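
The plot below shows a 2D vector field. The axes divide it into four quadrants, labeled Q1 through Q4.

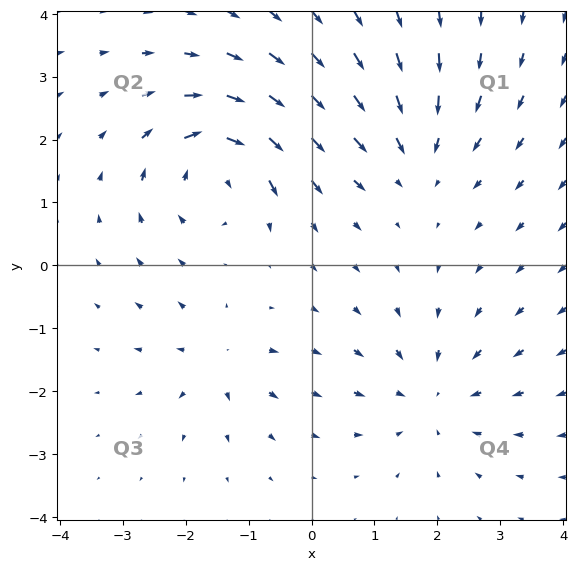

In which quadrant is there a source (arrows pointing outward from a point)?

The source sits at approximately (-1.5, -1.5), which lies in quadrant Q3. The divergence there is about +4, positive as expected for a source.

Q3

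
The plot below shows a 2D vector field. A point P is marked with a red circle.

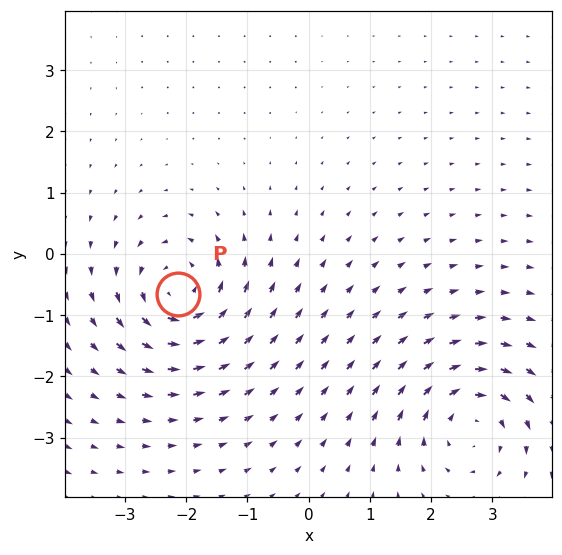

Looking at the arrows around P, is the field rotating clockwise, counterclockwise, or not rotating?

Near P at (-2.1, -0.7) the arrows circulate counterclockwise. The curl (z-component) there is about +6; positive curl means counterclockwise rotation.

counterclockwise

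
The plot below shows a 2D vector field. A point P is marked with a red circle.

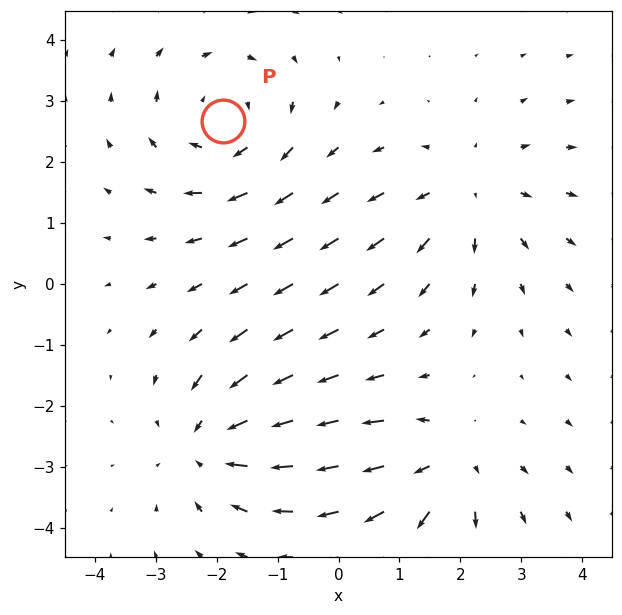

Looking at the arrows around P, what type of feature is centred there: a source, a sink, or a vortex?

At P (-1.9, 2.7) the arrows circulate clockwise. Divergence ≈0, curl about -4 — near-zero divergence with nonzero curl is a vortex.

vortex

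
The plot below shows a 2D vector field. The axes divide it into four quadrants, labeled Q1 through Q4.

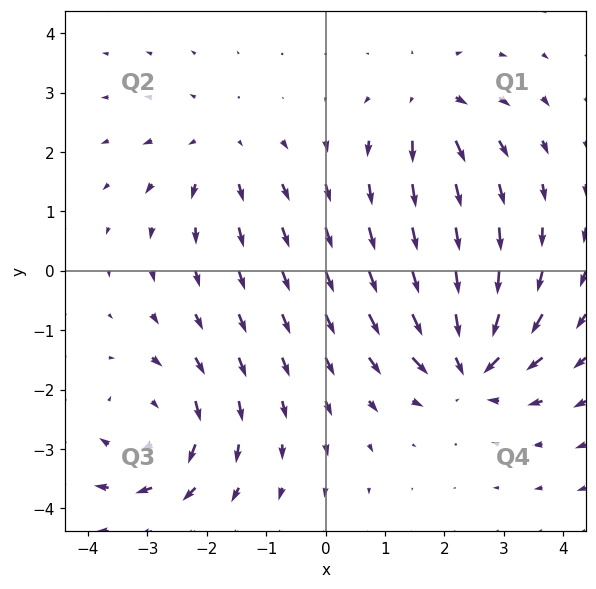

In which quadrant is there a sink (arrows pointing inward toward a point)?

The sink sits at approximately (2.4, -1.6), which lies in quadrant Q4. The divergence there is about -6, negative as expected for a sink.

Q4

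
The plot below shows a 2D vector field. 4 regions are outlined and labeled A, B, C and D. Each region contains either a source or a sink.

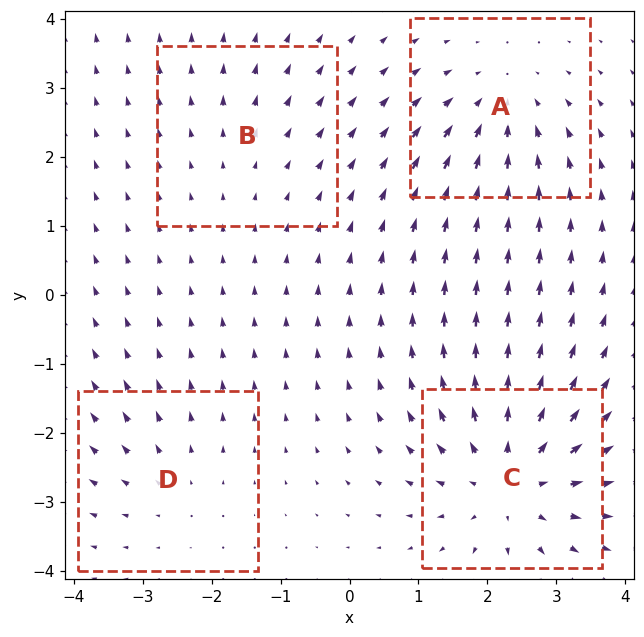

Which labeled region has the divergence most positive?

Divergence at each region's feature centre — A: about -4, B: about +2, C: about +6, D: about +3. Region C is most positive.

C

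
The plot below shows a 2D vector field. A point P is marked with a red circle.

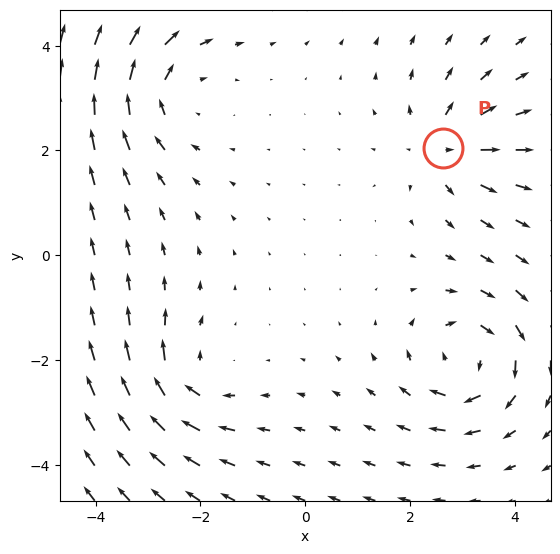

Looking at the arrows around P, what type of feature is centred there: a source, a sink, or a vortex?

source

At P (2.6, 2.0) the arrows spread outward. Divergence about +5, curl ≈0 — positive divergence with near-zero curl is a source.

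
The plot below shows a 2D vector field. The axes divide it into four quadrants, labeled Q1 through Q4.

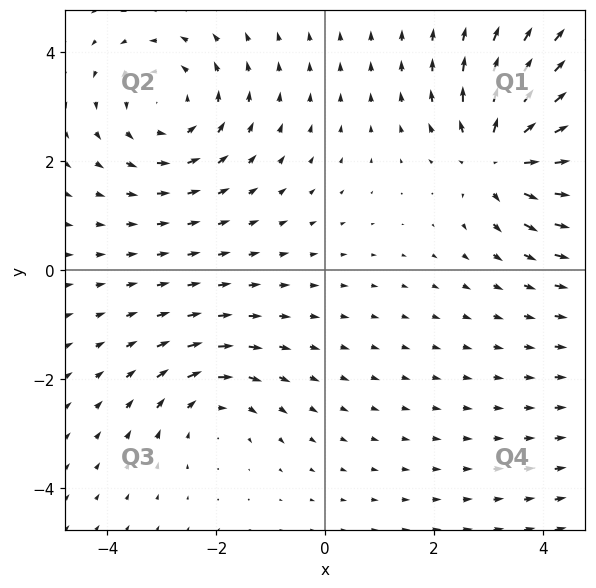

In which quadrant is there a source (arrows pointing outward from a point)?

Q1

The source sits at approximately (3.2, 2.1), which lies in quadrant Q1. The divergence there is about +5, positive as expected for a source.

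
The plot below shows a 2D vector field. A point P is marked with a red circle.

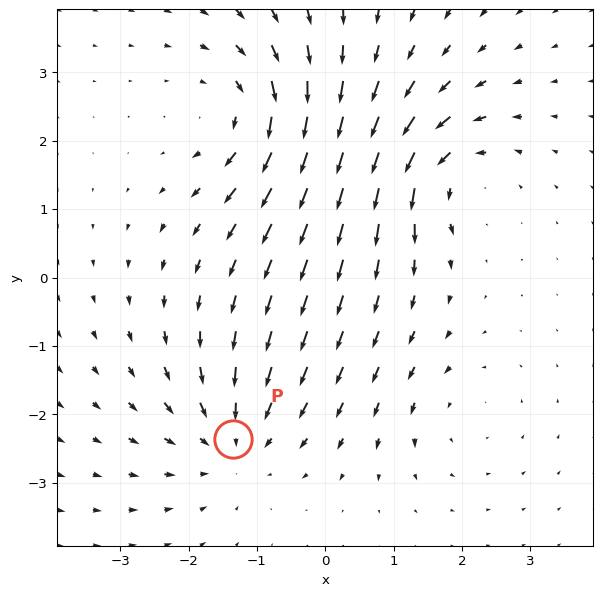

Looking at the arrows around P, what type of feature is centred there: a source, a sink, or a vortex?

sink

At P (-1.3, -2.4) the arrows converge inward. Divergence about -4, curl ≈0 — negative divergence with near-zero curl is a sink.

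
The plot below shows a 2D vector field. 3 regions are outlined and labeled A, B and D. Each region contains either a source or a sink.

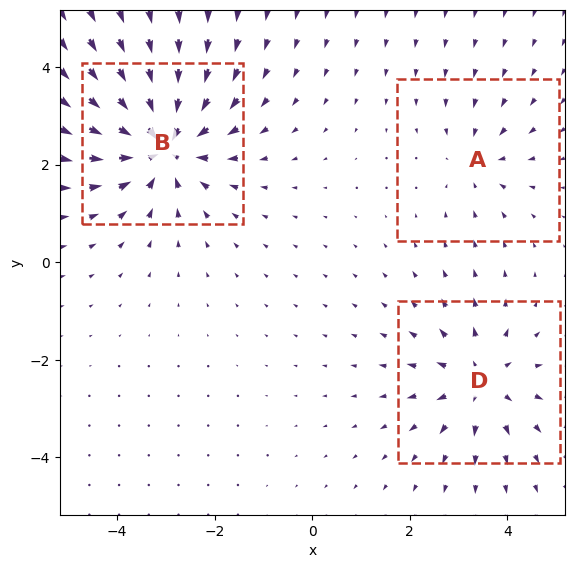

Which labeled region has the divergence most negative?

B

Divergence at each region's feature centre — A: about -2, B: about -5, D: about +3. Region B is most negative.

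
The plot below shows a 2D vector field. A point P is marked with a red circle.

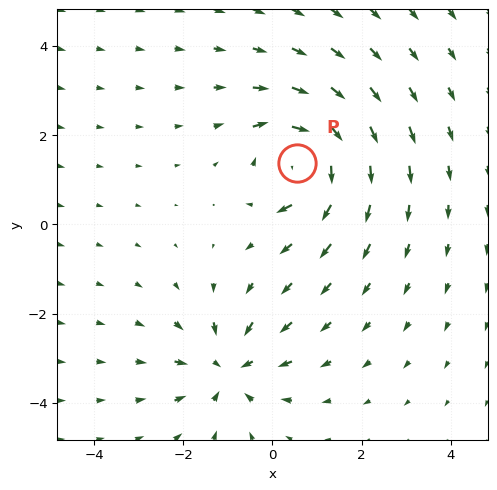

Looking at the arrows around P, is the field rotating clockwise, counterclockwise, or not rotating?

Near P at (0.5, 1.4) the arrows circulate clockwise. The curl (z-component) there is about -5; negative curl means clockwise rotation.

clockwise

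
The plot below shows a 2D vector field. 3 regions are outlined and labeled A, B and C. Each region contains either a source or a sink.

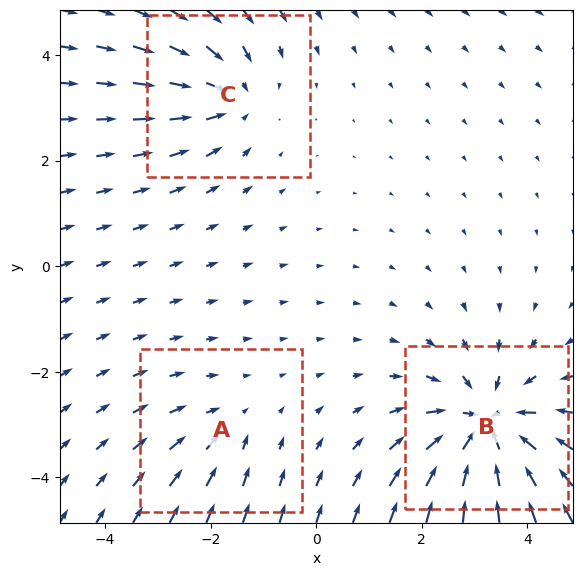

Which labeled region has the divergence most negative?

B

Divergence at each region's feature centre — A: about -2, B: about -5, C: about -3. Region B is most negative.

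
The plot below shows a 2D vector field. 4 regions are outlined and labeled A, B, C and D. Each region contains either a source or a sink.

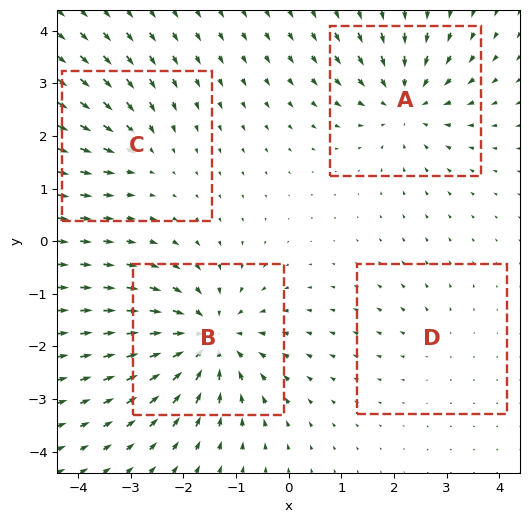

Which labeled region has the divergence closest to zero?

Divergence at each region's feature centre — A: about -5, B: about -7, C: about -3, D: about +2. Region D is closest to zero.

D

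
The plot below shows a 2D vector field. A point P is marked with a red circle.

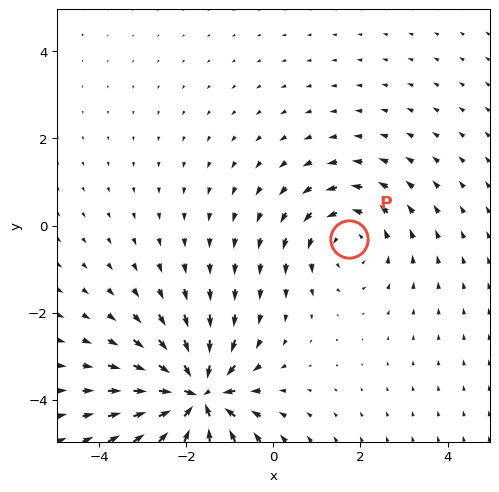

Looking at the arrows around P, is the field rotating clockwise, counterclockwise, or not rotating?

counterclockwise

Near P at (1.7, -0.3) the arrows circulate counterclockwise. The curl (z-component) there is about +3; positive curl means counterclockwise rotation.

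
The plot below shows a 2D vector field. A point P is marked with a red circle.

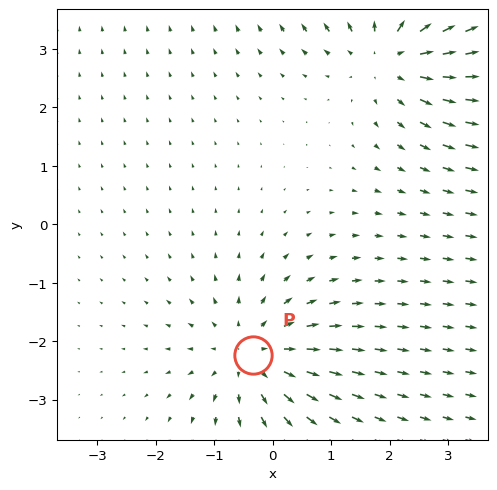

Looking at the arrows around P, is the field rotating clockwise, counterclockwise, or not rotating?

Near P at (-0.3, -2.2) the arrows show no circulation. The curl there is ≈0.

not rotating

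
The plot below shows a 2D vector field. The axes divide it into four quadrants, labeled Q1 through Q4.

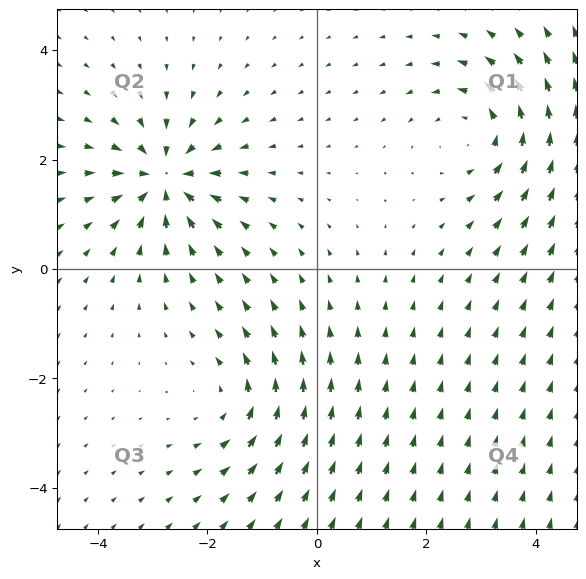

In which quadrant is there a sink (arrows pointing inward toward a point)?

Q2

The sink sits at approximately (-2.8, 1.6), which lies in quadrant Q2. The divergence there is about -5, negative as expected for a sink.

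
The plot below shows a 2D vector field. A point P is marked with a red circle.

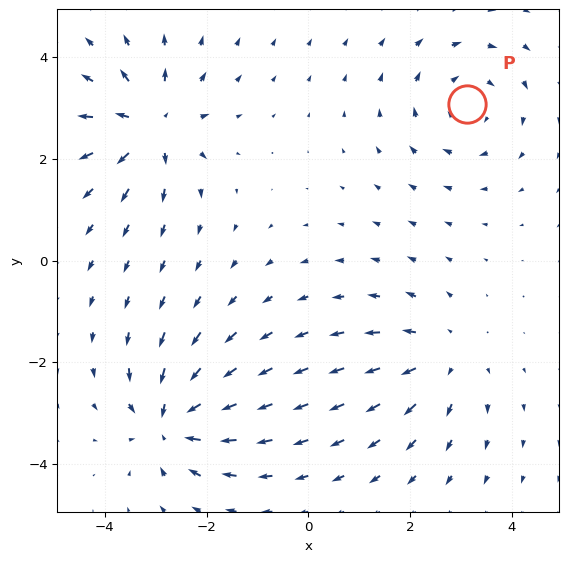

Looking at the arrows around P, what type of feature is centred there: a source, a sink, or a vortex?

At P (3.1, 3.1) the arrows circulate clockwise. Divergence ≈0, curl about -4 — near-zero divergence with nonzero curl is a vortex.

vortex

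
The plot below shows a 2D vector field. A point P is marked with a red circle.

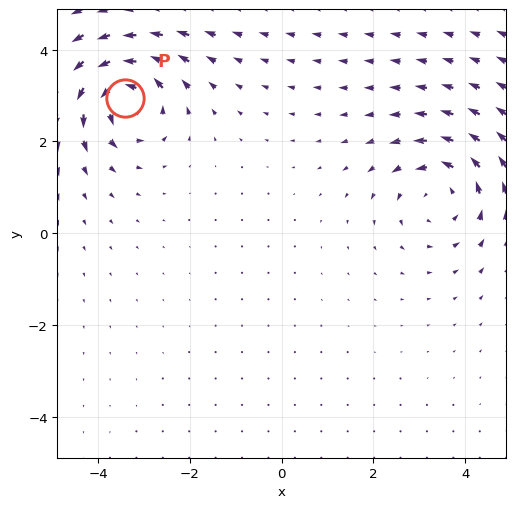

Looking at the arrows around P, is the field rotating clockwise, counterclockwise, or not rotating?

Near P at (-3.4, 3.0) the arrows circulate counterclockwise. The curl (z-component) there is about +7; positive curl means counterclockwise rotation.

counterclockwise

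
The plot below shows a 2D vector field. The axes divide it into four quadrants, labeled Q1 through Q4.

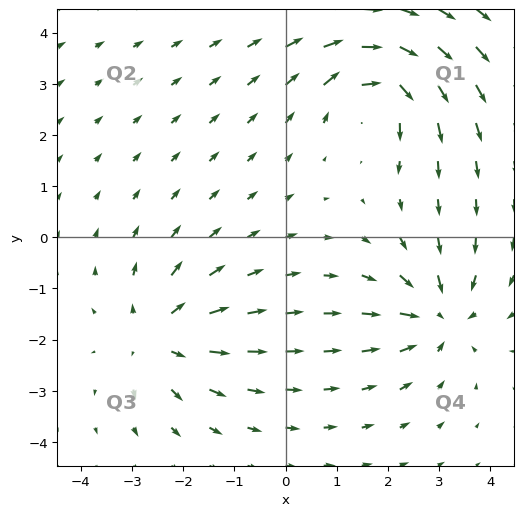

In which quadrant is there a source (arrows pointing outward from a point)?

Q3

The source sits at approximately (-2.5, -1.9), which lies in quadrant Q3. The divergence there is about +3, positive as expected for a source.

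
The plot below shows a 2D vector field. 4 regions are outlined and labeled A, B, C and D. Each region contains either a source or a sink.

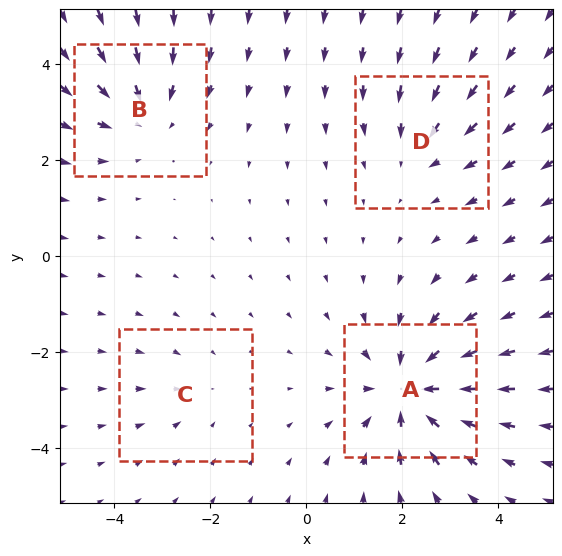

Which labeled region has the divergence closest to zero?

C

Divergence at each region's feature centre — A: about -7, B: about -4, C: about -2, D: about -3. Region C is closest to zero.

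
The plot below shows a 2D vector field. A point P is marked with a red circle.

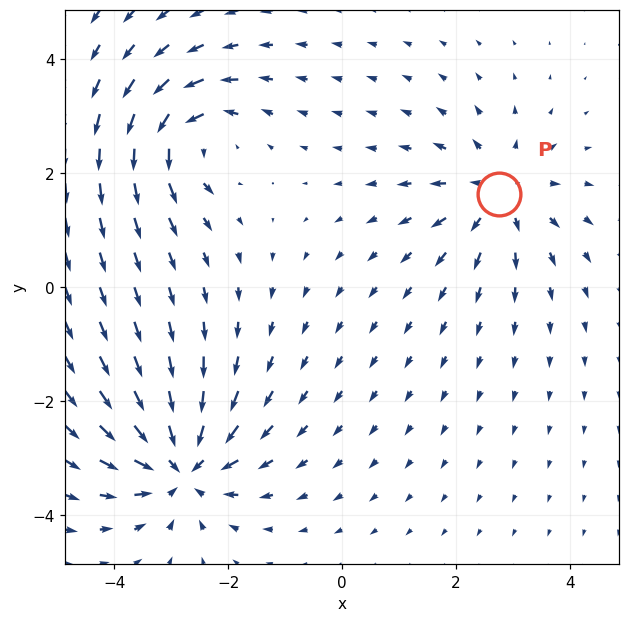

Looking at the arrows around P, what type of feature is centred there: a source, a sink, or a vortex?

source

At P (2.7, 1.6) the arrows spread outward. Divergence about +3, curl ≈0 — positive divergence with near-zero curl is a source.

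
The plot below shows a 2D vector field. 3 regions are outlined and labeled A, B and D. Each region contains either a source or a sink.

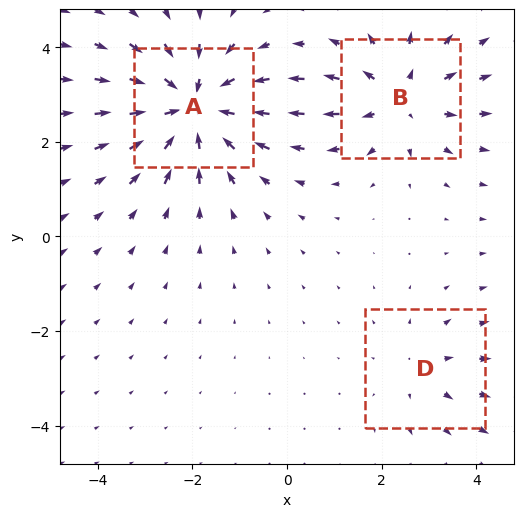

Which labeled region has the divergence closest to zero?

D

Divergence at each region's feature centre — A: about -5, B: about +3, D: about +2. Region D is closest to zero.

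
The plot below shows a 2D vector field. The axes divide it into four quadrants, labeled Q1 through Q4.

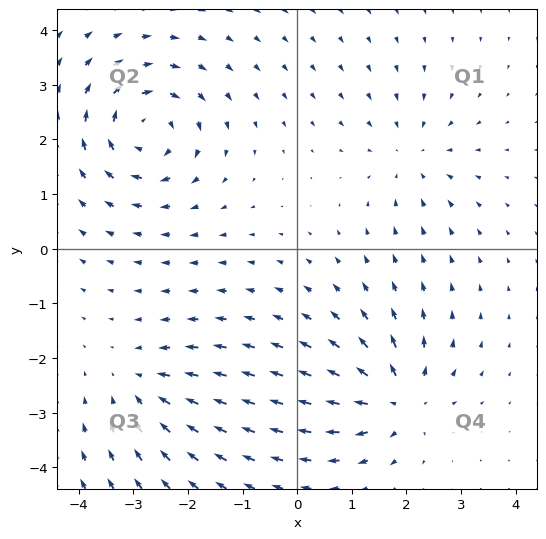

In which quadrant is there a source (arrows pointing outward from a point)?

Q4

The source sits at approximately (1.8, -2.8), which lies in quadrant Q4. The divergence there is about +6, positive as expected for a source.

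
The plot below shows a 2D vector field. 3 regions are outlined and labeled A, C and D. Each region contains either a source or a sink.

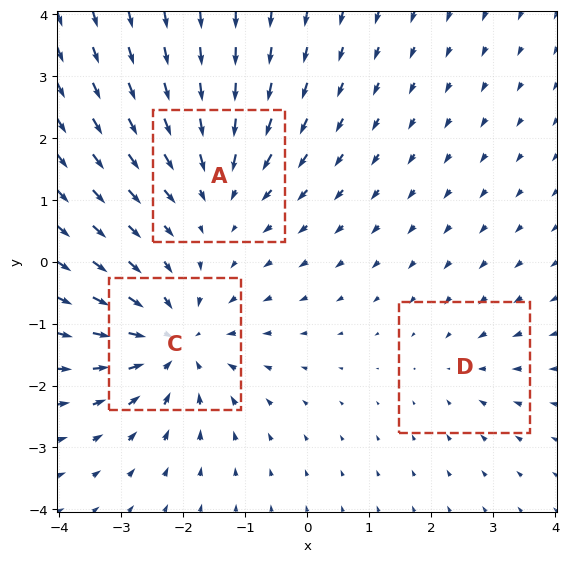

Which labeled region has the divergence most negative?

Divergence at each region's feature centre — A: about -3, C: about -4, D: about -2. Region C is most negative.

C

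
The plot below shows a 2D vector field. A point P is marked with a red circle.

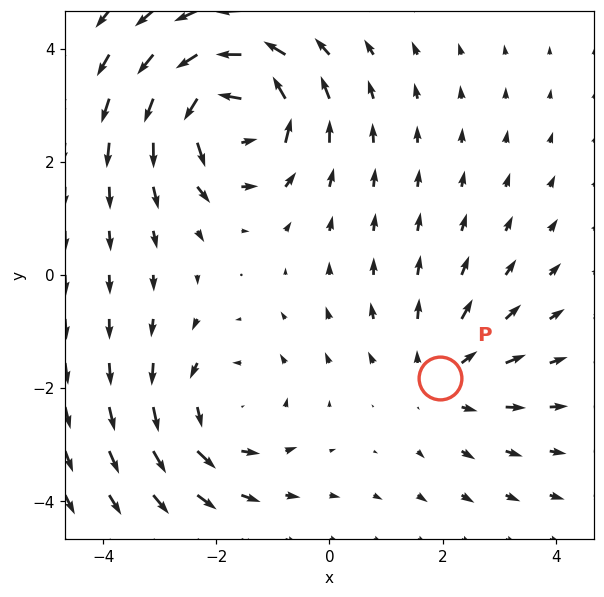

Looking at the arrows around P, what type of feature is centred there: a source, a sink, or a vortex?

At P (1.9, -1.8) the arrows spread outward. Divergence about +2, curl ≈0 — positive divergence with near-zero curl is a source.

source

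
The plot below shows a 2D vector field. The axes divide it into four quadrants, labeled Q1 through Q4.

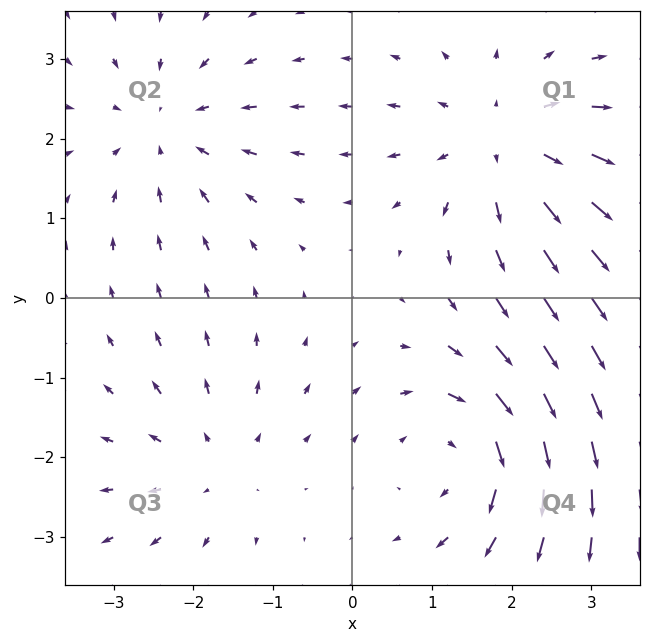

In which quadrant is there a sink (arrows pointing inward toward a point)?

Q2

The sink sits at approximately (-2.3, 2.1), which lies in quadrant Q2. The divergence there is about -3, negative as expected for a sink.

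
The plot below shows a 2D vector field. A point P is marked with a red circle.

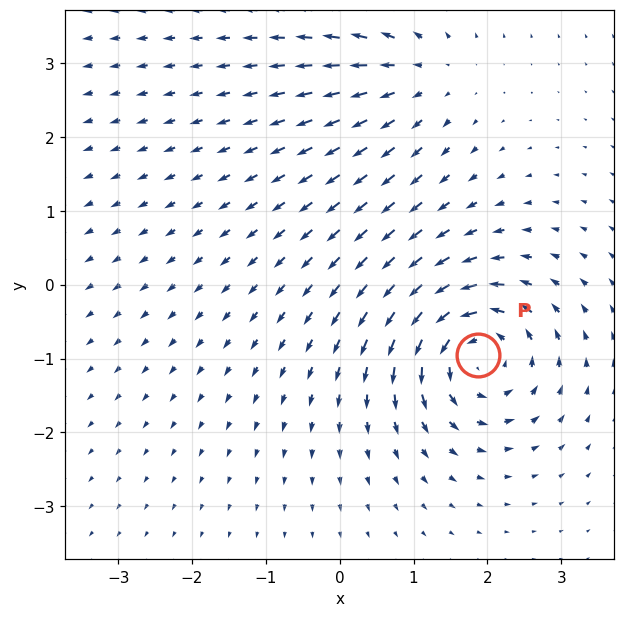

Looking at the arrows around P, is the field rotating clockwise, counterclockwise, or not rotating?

counterclockwise

Near P at (1.9, -1.0) the arrows circulate counterclockwise. The curl (z-component) there is about +6; positive curl means counterclockwise rotation.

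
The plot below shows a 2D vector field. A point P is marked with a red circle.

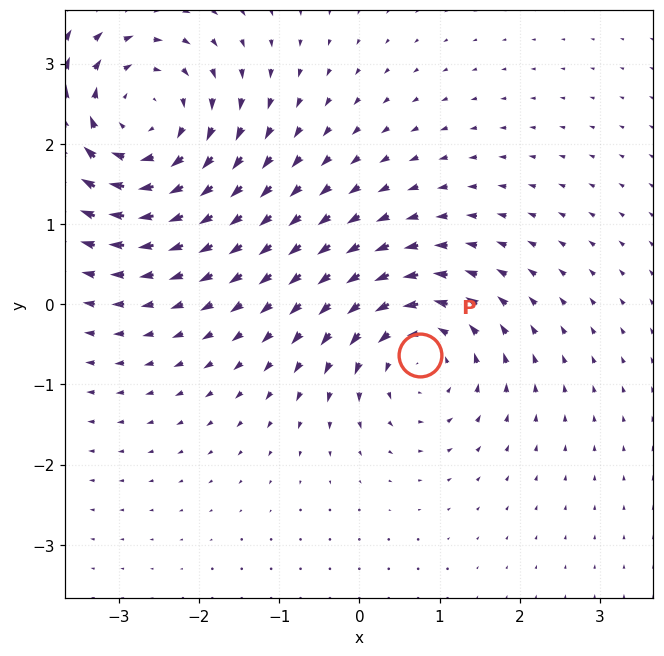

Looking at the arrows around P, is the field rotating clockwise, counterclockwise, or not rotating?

Near P at (0.8, -0.6) the arrows circulate counterclockwise. The curl (z-component) there is about +4; positive curl means counterclockwise rotation.

counterclockwise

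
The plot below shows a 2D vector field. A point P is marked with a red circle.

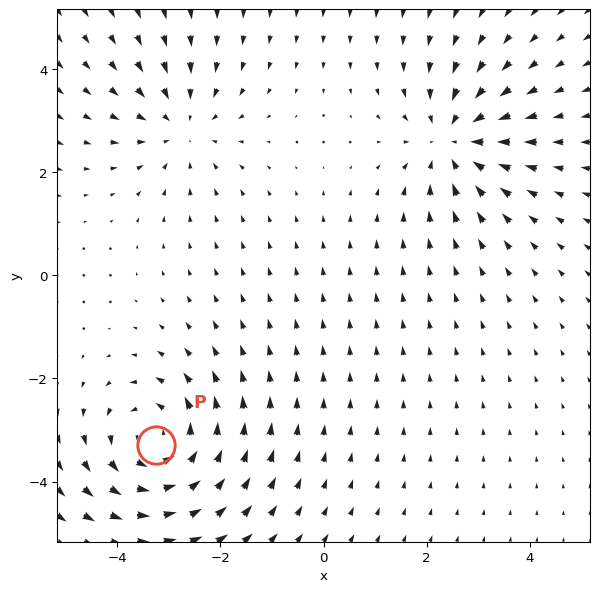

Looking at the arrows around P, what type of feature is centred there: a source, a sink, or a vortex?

At P (-3.3, -3.3) the arrows circulate counterclockwise. Divergence ≈0, curl about +4 — near-zero divergence with nonzero curl is a vortex.

vortex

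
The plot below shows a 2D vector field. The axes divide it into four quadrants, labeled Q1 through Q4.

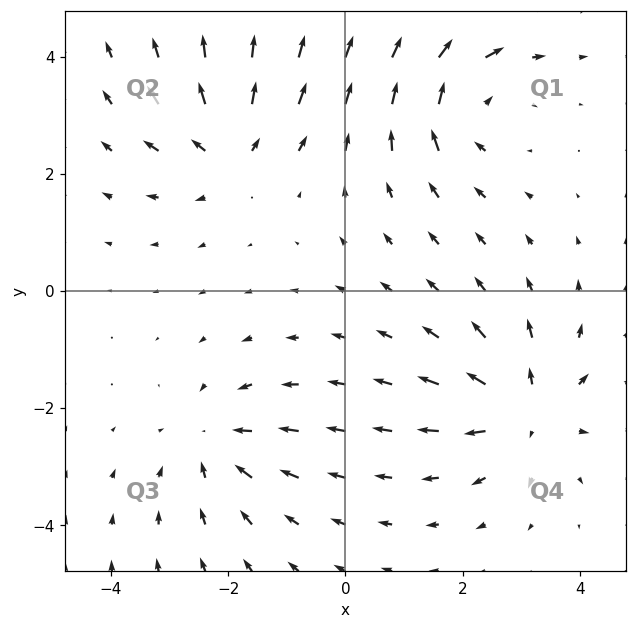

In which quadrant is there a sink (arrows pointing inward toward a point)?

Q3

The sink sits at approximately (-2.2, -2.6), which lies in quadrant Q3. The divergence there is about -4, negative as expected for a sink.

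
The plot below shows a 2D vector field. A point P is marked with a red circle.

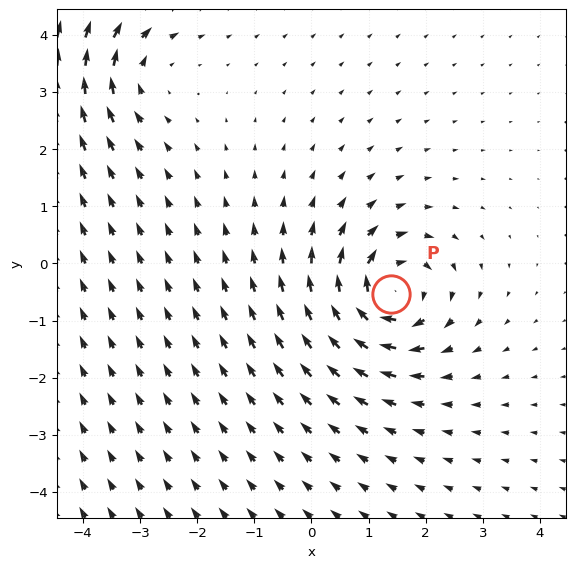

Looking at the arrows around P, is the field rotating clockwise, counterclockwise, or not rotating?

Near P at (1.4, -0.5) the arrows circulate clockwise. The curl (z-component) there is about -6; negative curl means clockwise rotation.

clockwise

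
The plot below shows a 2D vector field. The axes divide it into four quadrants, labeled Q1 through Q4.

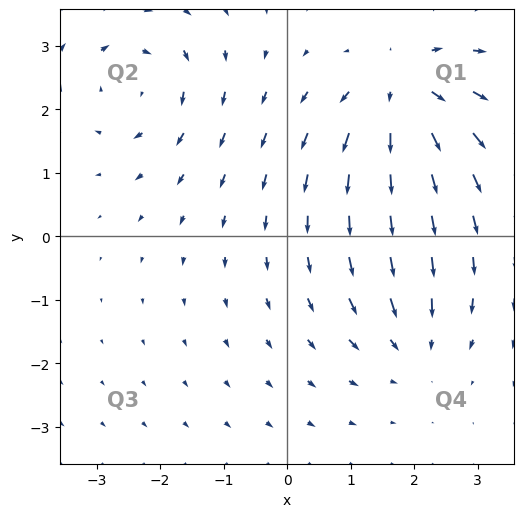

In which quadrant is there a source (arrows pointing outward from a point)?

The source sits at approximately (1.8, 2.3), which lies in quadrant Q1. The divergence there is about +6, positive as expected for a source.

Q1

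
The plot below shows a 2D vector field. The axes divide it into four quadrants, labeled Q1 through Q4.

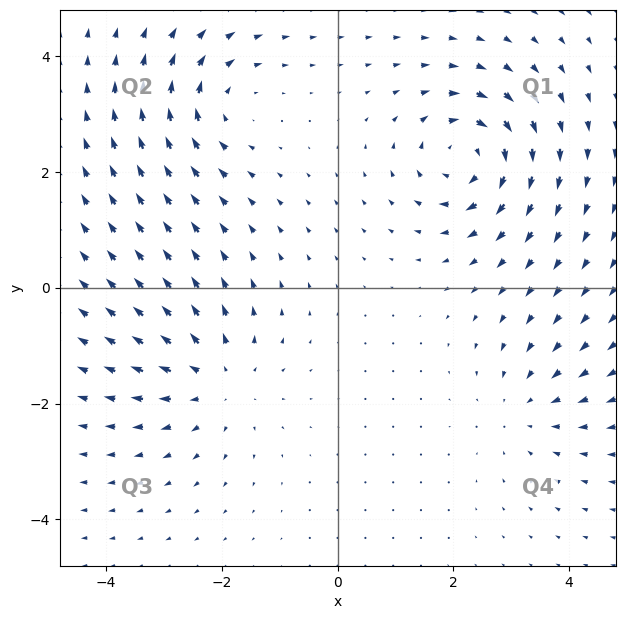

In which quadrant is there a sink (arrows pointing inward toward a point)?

Q4

The sink sits at approximately (3.2, -2.1), which lies in quadrant Q4. The divergence there is about -3, negative as expected for a sink.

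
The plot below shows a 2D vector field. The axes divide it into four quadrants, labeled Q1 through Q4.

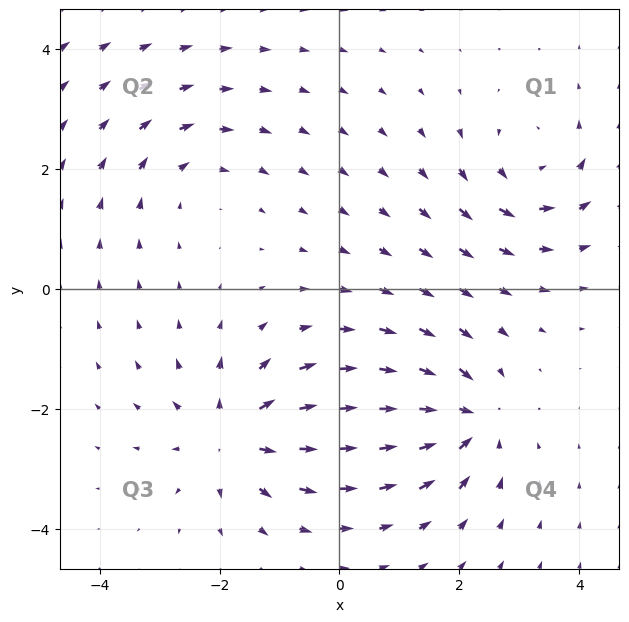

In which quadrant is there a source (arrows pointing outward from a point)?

The source sits at approximately (-1.7, -2.4), which lies in quadrant Q3. The divergence there is about +5, positive as expected for a source.

Q3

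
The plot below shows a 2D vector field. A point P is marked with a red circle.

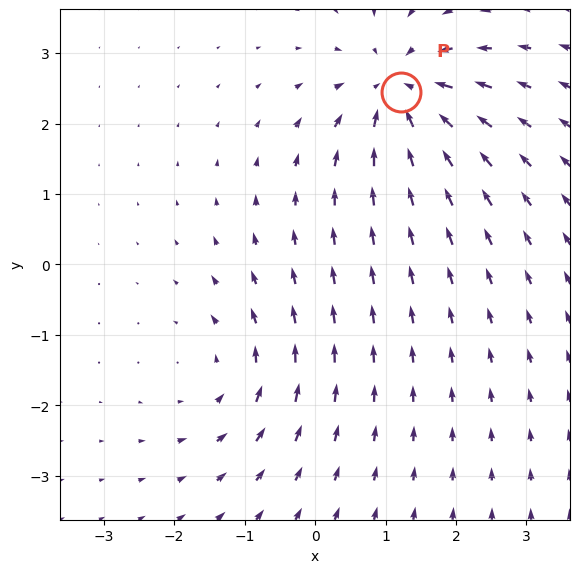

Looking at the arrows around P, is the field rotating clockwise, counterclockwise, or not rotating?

Near P at (1.2, 2.5) the arrows show no circulation. The curl there is ≈0.

not rotating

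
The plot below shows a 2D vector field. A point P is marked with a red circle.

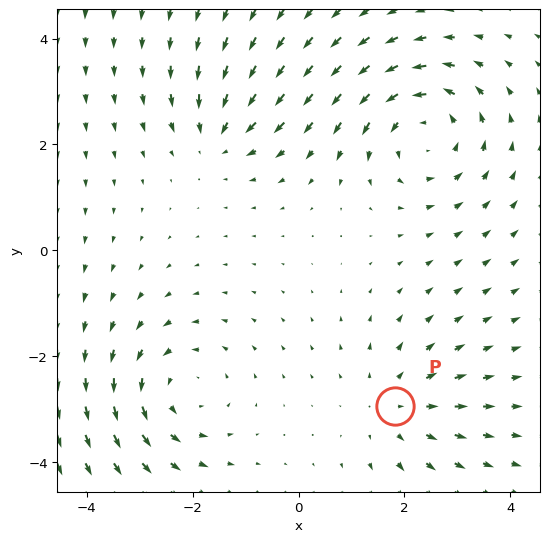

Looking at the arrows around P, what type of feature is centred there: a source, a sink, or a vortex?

At P (1.8, -2.9) the arrows spread outward. Divergence about +3, curl ≈0 — positive divergence with near-zero curl is a source.

source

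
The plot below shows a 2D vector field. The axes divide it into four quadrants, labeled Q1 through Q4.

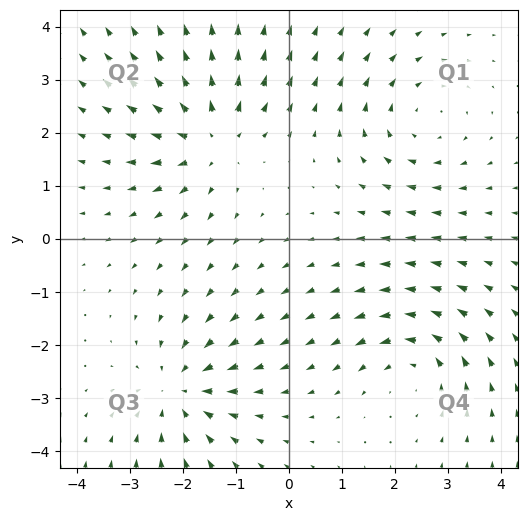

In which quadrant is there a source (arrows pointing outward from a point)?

Q2

The source sits at approximately (-1.5, 1.9), which lies in quadrant Q2. The divergence there is about +5, positive as expected for a source.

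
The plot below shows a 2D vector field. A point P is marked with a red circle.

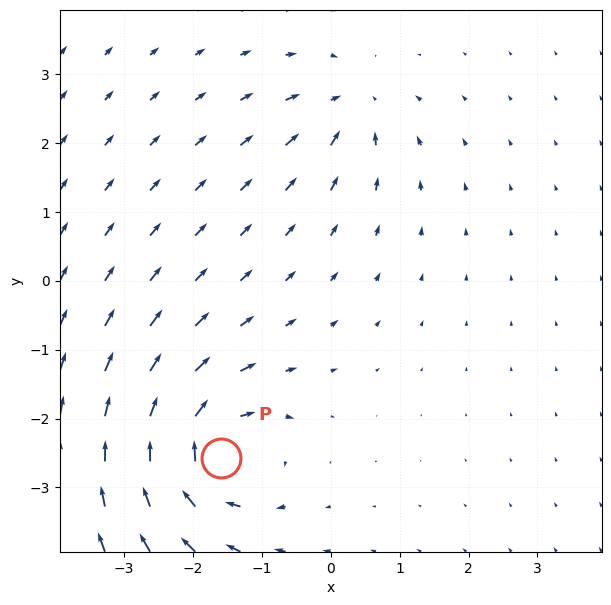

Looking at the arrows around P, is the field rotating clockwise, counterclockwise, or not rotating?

clockwise

Near P at (-1.6, -2.6) the arrows circulate clockwise. The curl (z-component) there is about -6; negative curl means clockwise rotation.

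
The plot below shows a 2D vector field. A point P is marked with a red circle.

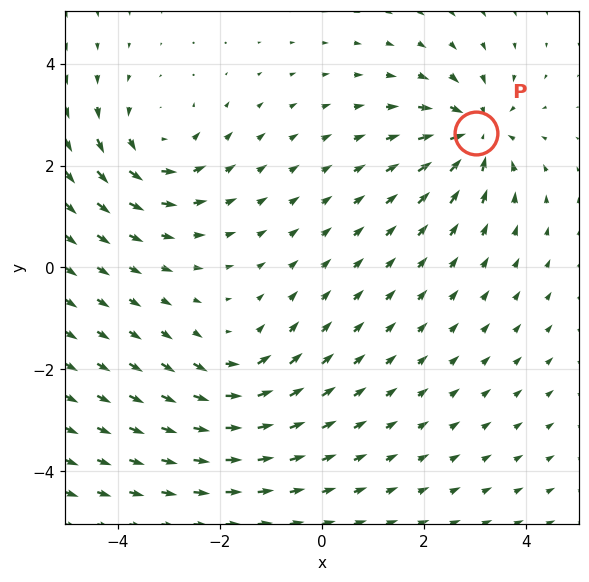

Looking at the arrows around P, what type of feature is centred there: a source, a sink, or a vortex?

sink

At P (3.0, 2.6) the arrows converge inward. Divergence about -4, curl ≈0 — negative divergence with near-zero curl is a sink.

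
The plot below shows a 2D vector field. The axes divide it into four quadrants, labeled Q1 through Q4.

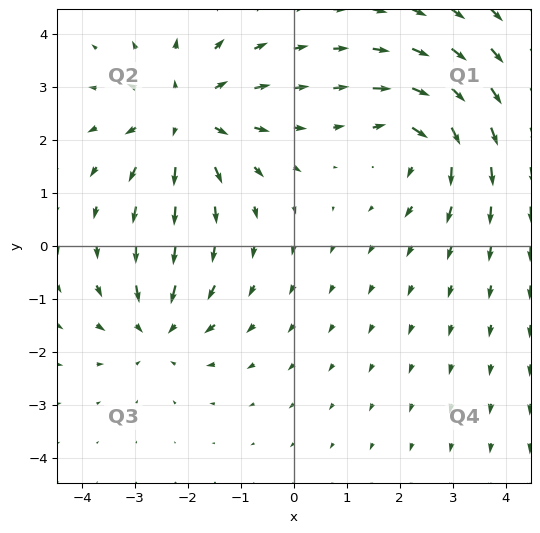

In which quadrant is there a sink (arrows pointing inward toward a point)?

Q3

The sink sits at approximately (-2.6, -1.6), which lies in quadrant Q3. The divergence there is about -4, negative as expected for a sink.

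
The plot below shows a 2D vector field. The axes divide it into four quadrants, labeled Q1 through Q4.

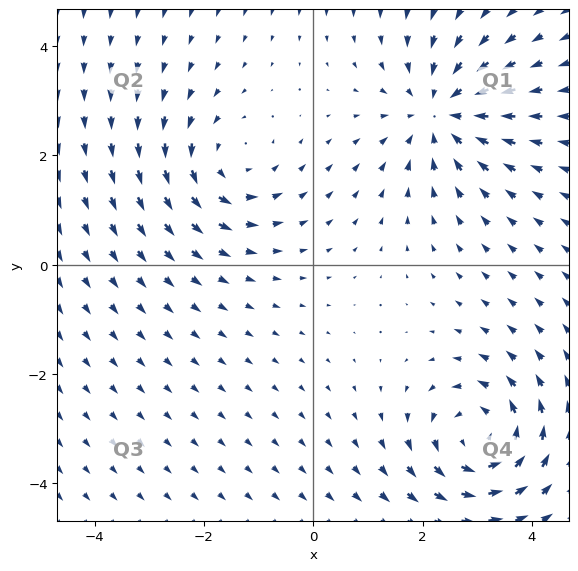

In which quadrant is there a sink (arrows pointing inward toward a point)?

Q1

The sink sits at approximately (2.3, 2.8), which lies in quadrant Q1. The divergence there is about -4, negative as expected for a sink.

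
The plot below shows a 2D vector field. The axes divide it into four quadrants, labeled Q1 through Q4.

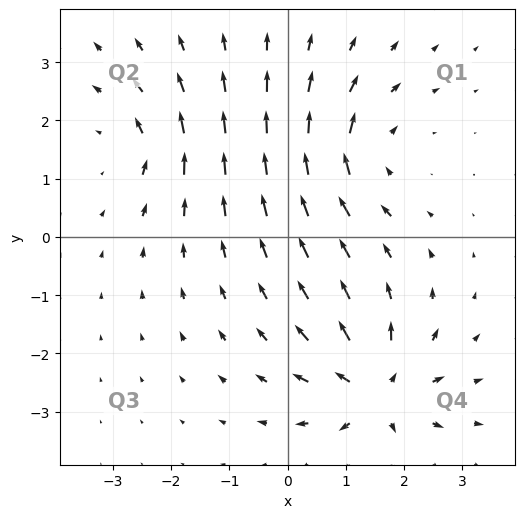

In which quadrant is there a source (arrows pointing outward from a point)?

The source sits at approximately (1.5, -2.7), which lies in quadrant Q4. The divergence there is about +6, positive as expected for a source.

Q4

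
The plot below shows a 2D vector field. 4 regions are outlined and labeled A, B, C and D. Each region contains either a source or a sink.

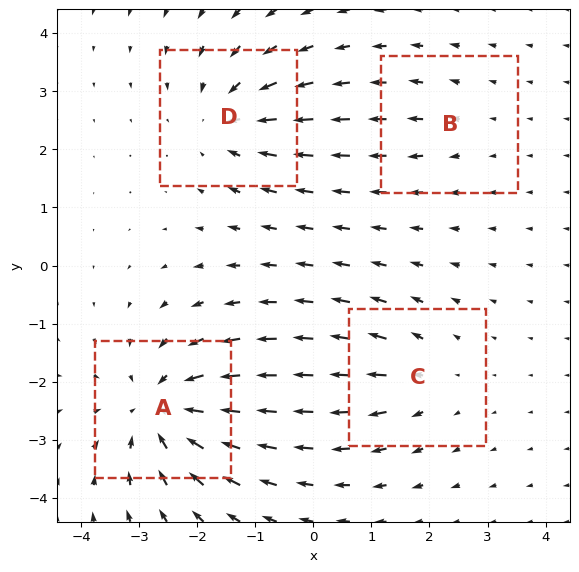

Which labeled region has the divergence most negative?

Divergence at each region's feature centre — A: about -7, B: about +2, C: about +3, D: about -5. Region A is most negative.

A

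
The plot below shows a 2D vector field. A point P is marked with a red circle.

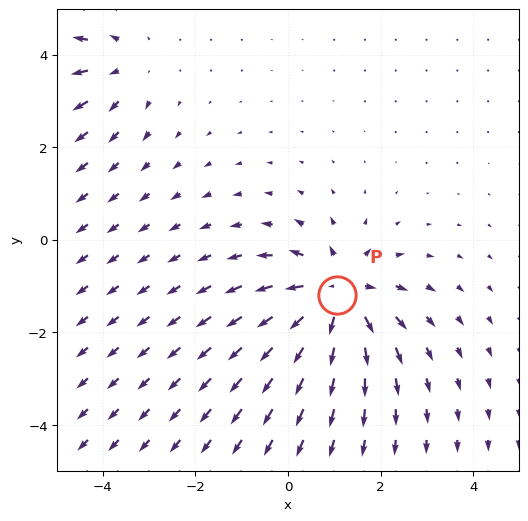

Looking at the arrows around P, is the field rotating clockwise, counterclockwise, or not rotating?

Near P at (1.1, -1.2) the arrows show no circulation. The curl there is ≈0.

not rotating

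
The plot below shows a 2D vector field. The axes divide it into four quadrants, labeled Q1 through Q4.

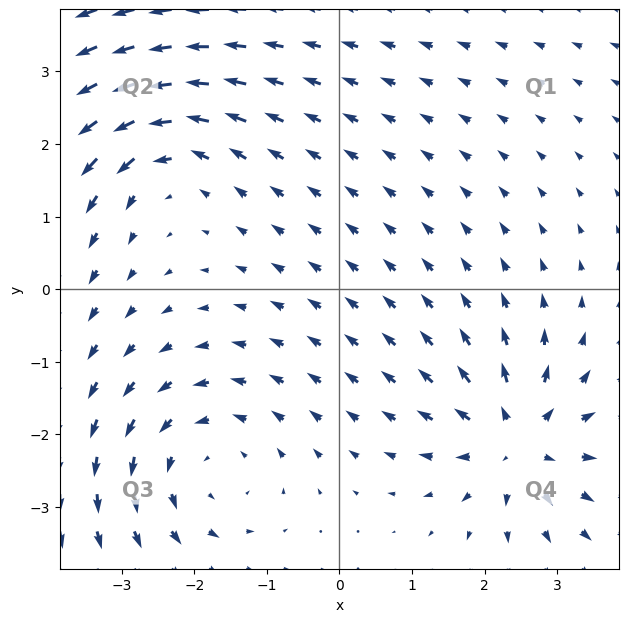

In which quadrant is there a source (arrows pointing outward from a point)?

The source sits at approximately (2.5, -2.1), which lies in quadrant Q4. The divergence there is about +5, positive as expected for a source.

Q4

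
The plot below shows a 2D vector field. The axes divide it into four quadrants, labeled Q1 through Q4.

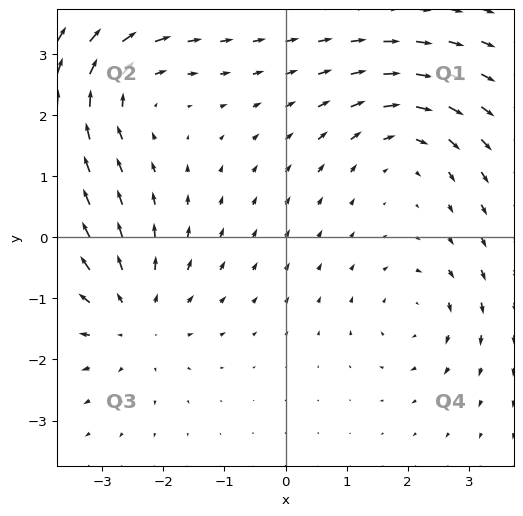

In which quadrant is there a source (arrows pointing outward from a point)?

Q3

The source sits at approximately (-2.5, -1.3), which lies in quadrant Q3. The divergence there is about +4, positive as expected for a source.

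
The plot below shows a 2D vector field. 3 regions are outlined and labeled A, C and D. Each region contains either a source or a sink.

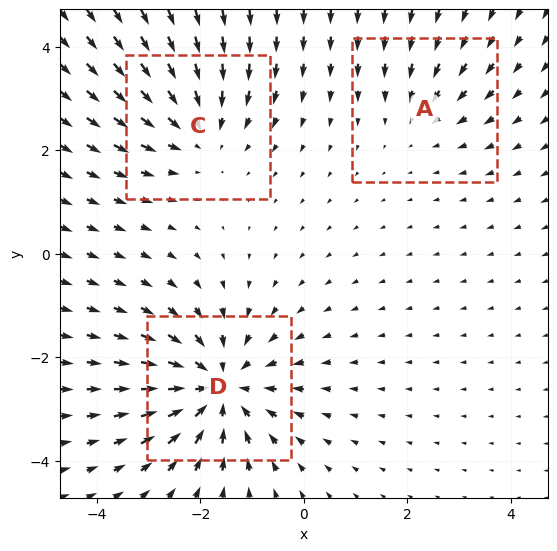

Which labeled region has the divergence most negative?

D

Divergence at each region's feature centre — A: about -2, C: about -3, D: about -4. Region D is most negative.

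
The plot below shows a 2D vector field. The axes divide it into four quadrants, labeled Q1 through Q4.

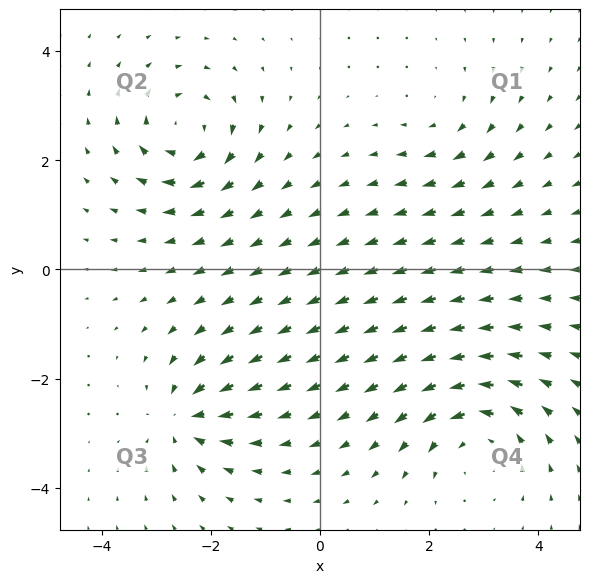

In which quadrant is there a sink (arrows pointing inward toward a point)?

Q3

The sink sits at approximately (-2.4, -2.7), which lies in quadrant Q3. The divergence there is about -5, negative as expected for a sink.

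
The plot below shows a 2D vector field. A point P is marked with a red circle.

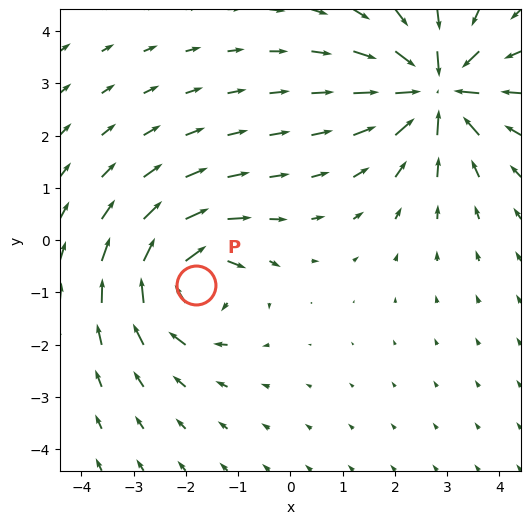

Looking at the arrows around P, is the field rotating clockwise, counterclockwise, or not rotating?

Near P at (-1.8, -0.9) the arrows circulate clockwise. The curl (z-component) there is about -6; negative curl means clockwise rotation.

clockwise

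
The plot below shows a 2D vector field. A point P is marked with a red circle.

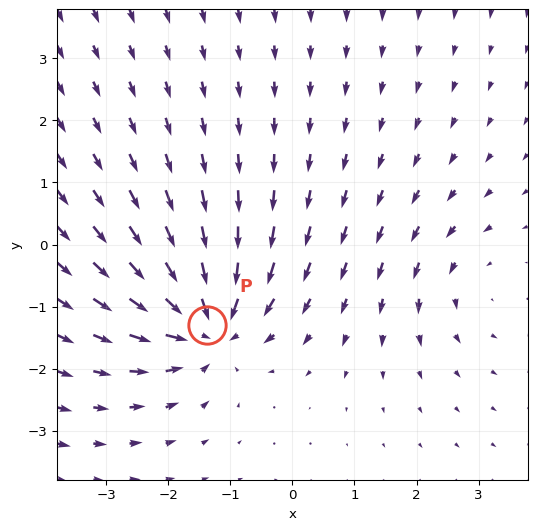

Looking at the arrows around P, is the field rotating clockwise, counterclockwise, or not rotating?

not rotating

Near P at (-1.4, -1.3) the arrows show no circulation. The curl there is ≈0.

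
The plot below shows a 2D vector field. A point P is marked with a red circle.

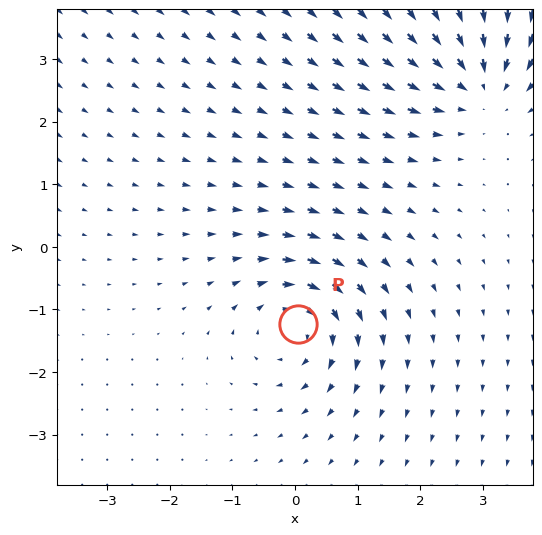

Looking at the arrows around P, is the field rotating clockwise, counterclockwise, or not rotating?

clockwise

Near P at (0.0, -1.2) the arrows circulate clockwise. The curl (z-component) there is about -4; negative curl means clockwise rotation.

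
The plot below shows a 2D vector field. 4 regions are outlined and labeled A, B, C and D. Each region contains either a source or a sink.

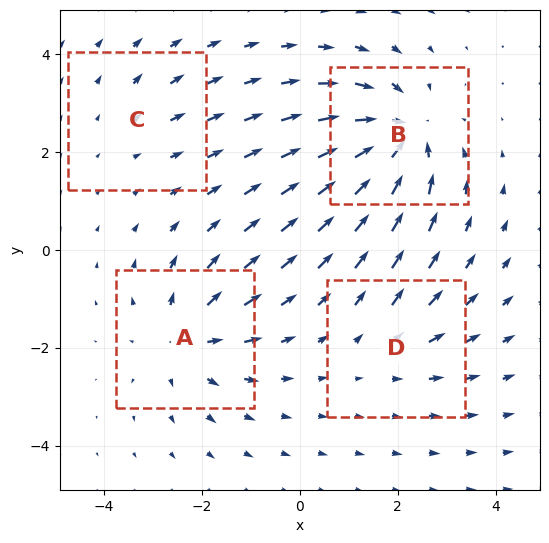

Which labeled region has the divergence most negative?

B

Divergence at each region's feature centre — A: about +5, B: about -7, C: about +2, D: about +3. Region B is most negative.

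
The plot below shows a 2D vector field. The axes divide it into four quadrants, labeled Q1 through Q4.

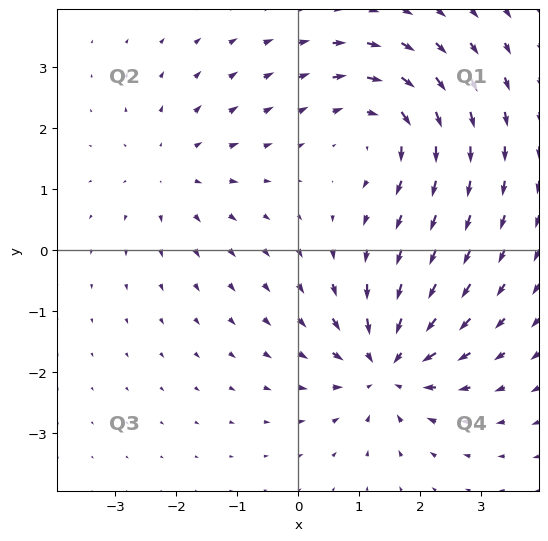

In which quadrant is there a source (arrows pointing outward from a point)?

The source sits at approximately (-2.1, 1.3), which lies in quadrant Q2. The divergence there is about +2, positive as expected for a source.

Q2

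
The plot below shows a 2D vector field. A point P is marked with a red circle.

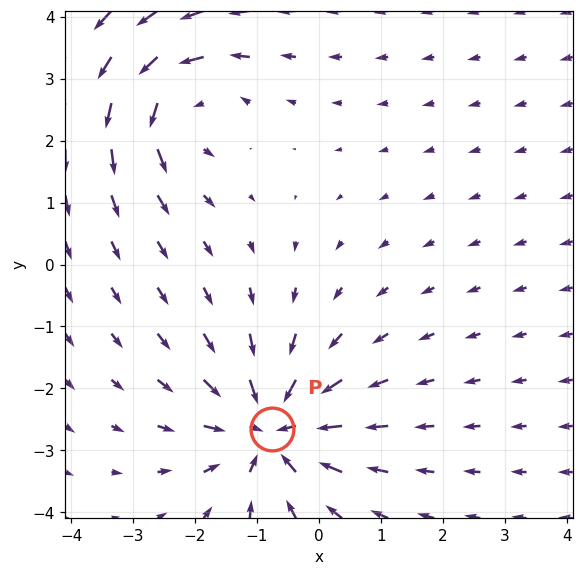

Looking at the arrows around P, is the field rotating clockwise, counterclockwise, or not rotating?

not rotating

Near P at (-0.8, -2.7) the arrows show no circulation. The curl there is ≈0.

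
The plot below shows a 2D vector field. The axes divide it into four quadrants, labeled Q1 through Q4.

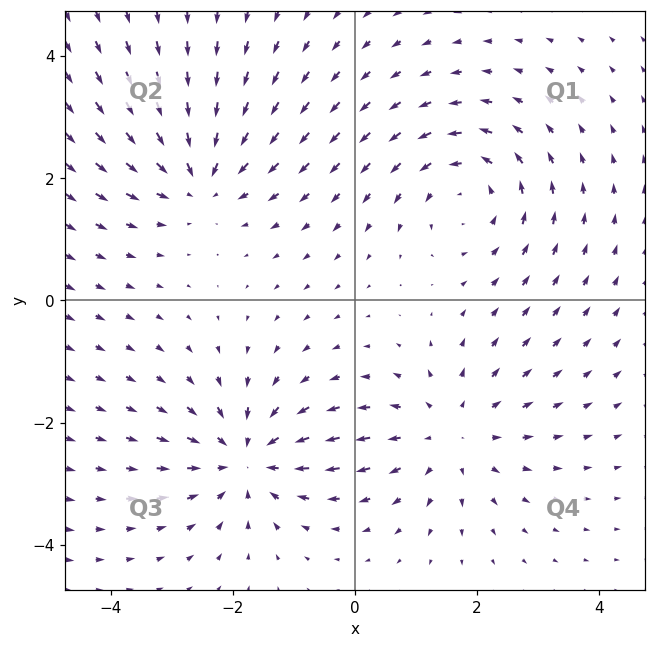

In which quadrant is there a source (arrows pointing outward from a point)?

Q4

The source sits at approximately (1.6, -2.2), which lies in quadrant Q4. The divergence there is about +3, positive as expected for a source.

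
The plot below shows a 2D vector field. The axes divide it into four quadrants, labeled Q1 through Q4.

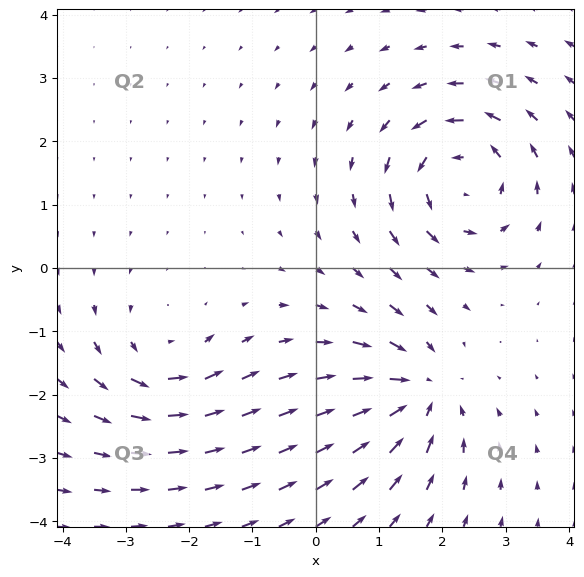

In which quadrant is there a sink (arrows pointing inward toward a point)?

The sink sits at approximately (1.6, -2.0), which lies in quadrant Q4. The divergence there is about -5, negative as expected for a sink.

Q4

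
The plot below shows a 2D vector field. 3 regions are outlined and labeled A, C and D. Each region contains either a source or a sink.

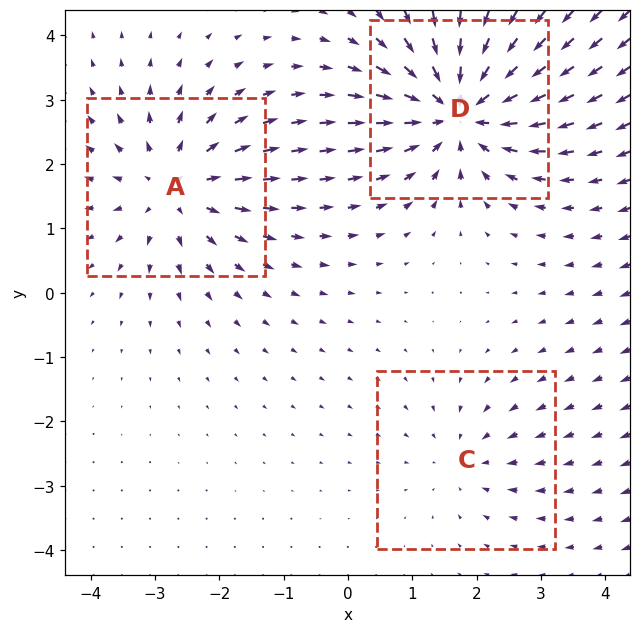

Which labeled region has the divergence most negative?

Divergence at each region's feature centre — A: about +4, C: about -2, D: about -5. Region D is most negative.

D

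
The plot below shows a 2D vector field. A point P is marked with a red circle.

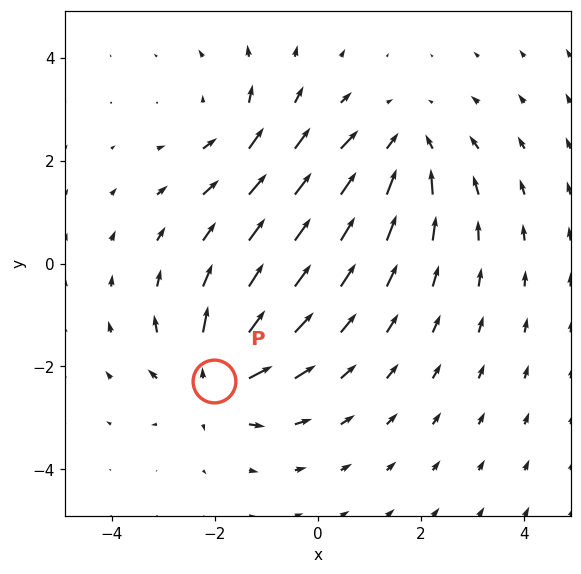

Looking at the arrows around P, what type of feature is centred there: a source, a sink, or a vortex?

At P (-2.0, -2.3) the arrows spread outward. Divergence about +5, curl ≈0 — positive divergence with near-zero curl is a source.

source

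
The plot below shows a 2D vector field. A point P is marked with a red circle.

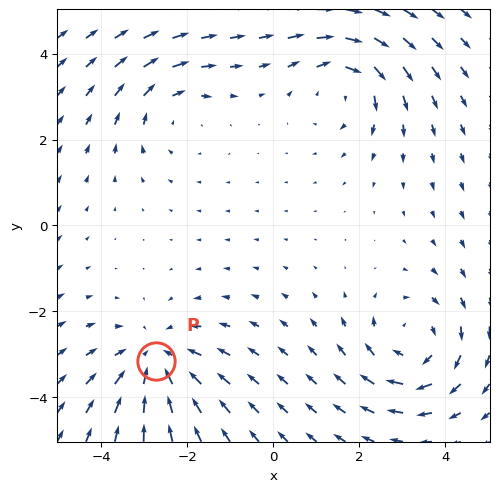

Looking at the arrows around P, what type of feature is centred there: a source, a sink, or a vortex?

sink

At P (-2.7, -3.1) the arrows converge inward. Divergence about -3, curl ≈0 — negative divergence with near-zero curl is a sink.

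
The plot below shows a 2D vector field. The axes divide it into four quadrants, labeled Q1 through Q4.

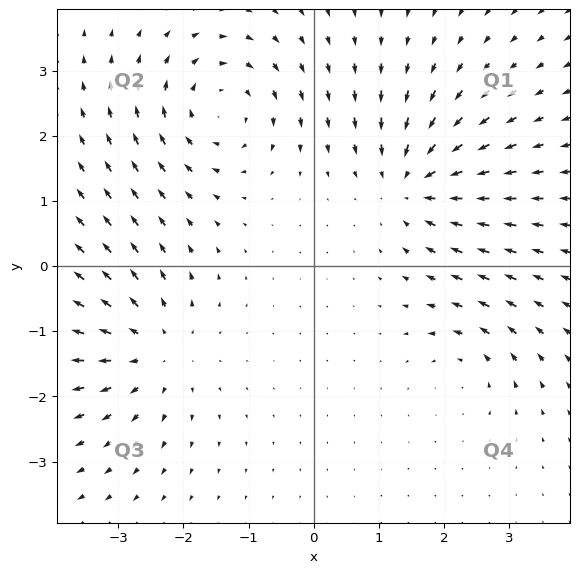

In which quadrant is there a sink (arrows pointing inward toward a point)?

The sink sits at approximately (1.5, 1.3), which lies in quadrant Q1. The divergence there is about -5, negative as expected for a sink.

Q1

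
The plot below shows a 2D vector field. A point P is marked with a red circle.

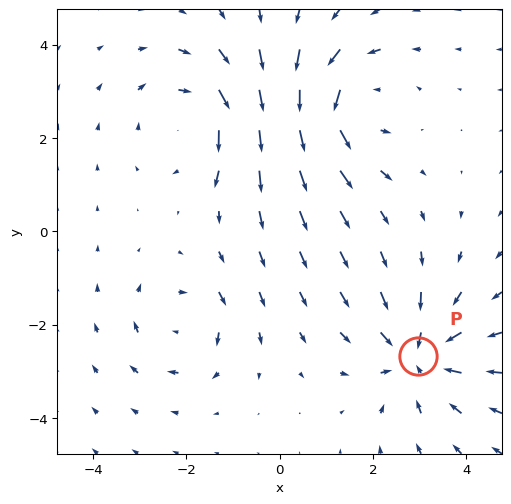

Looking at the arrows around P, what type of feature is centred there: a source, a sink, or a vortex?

At P (3.0, -2.7) the arrows converge inward. Divergence about -5, curl ≈0 — negative divergence with near-zero curl is a sink.

sink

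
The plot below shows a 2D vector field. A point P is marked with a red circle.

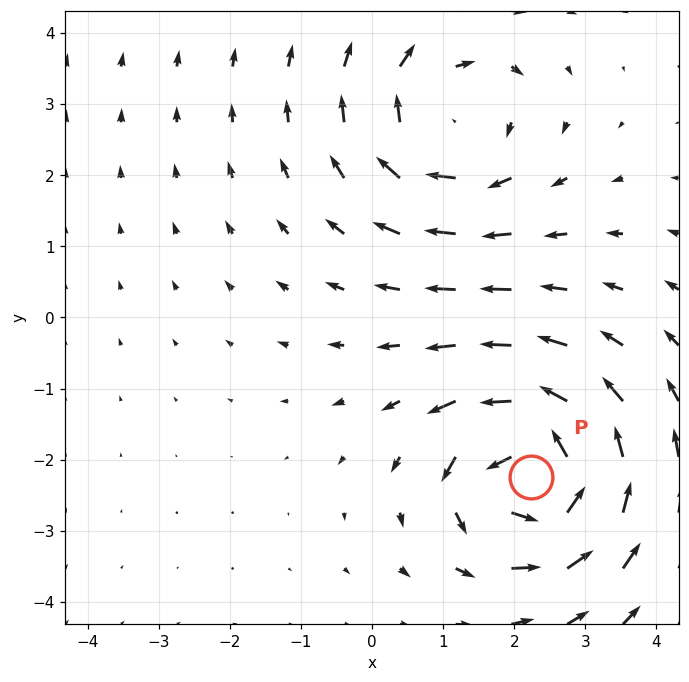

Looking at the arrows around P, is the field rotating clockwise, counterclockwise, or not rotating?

counterclockwise

Near P at (2.2, -2.2) the arrows circulate counterclockwise. The curl (z-component) there is about +7; positive curl means counterclockwise rotation.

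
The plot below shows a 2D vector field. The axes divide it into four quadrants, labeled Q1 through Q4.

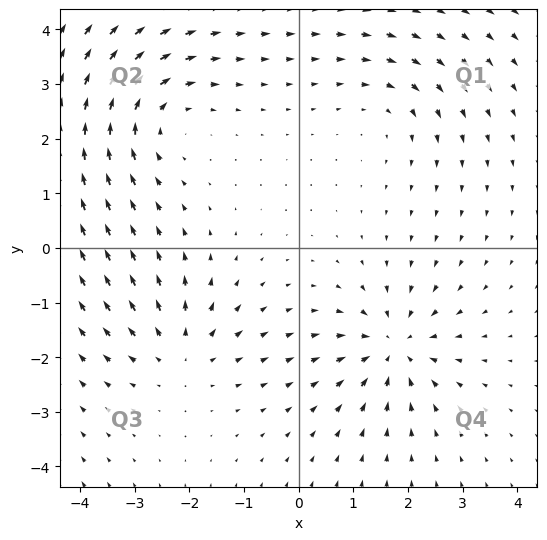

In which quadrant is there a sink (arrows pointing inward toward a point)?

Q4

The sink sits at approximately (1.7, -1.8), which lies in quadrant Q4. The divergence there is about -5, negative as expected for a sink.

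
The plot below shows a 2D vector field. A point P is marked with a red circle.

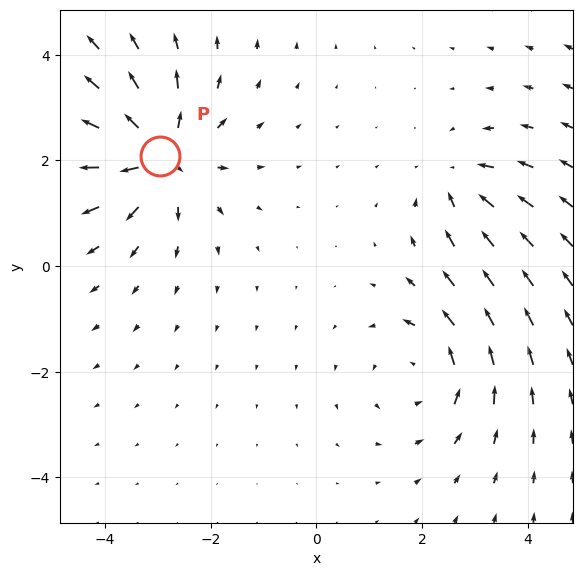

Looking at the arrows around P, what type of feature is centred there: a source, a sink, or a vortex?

At P (-3.0, 2.1) the arrows spread outward. Divergence about +6, curl ≈0 — positive divergence with near-zero curl is a source.

source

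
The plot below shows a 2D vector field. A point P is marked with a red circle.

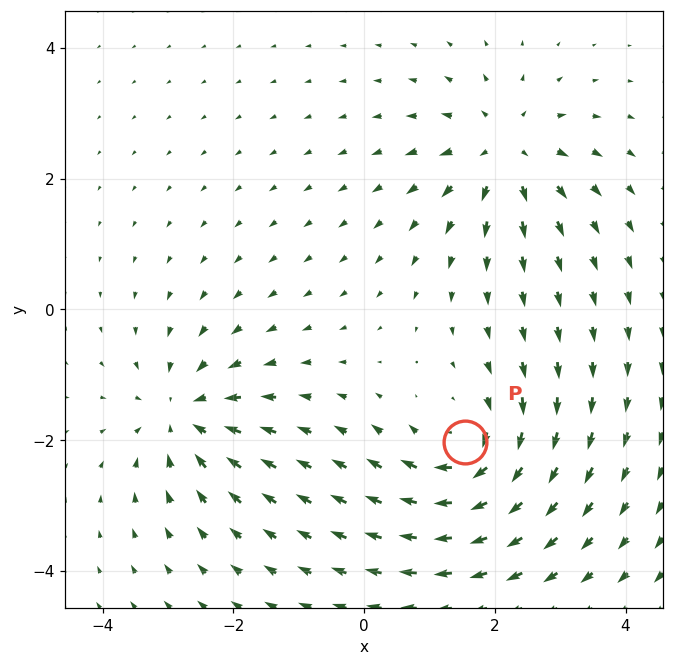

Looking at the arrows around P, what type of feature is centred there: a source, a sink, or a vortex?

At P (1.6, -2.0) the arrows circulate clockwise. Divergence ≈0, curl about -4 — near-zero divergence with nonzero curl is a vortex.

vortex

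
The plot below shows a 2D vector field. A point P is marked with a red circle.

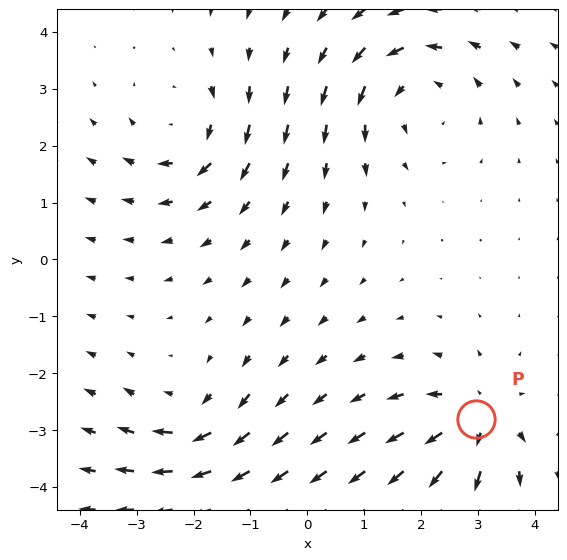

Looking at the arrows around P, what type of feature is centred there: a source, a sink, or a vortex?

source

At P (3.0, -2.8) the arrows spread outward. Divergence about +4, curl ≈0 — positive divergence with near-zero curl is a source.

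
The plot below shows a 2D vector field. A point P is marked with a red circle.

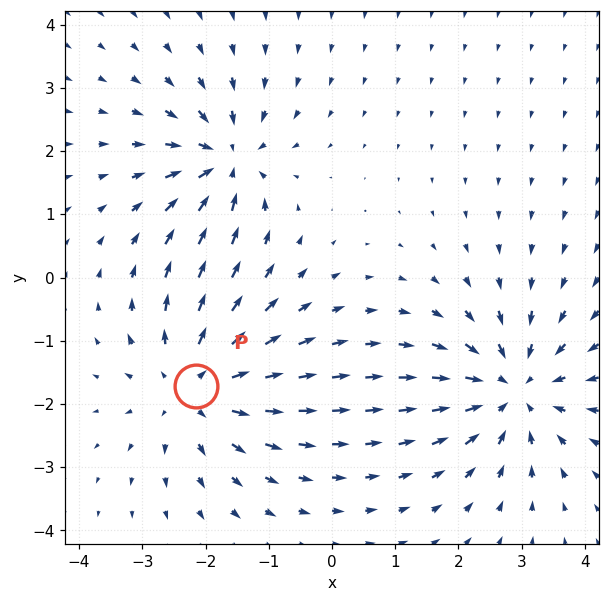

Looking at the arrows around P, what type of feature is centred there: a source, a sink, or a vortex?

At P (-2.2, -1.7) the arrows spread outward. Divergence about +4, curl ≈0 — positive divergence with near-zero curl is a source.

source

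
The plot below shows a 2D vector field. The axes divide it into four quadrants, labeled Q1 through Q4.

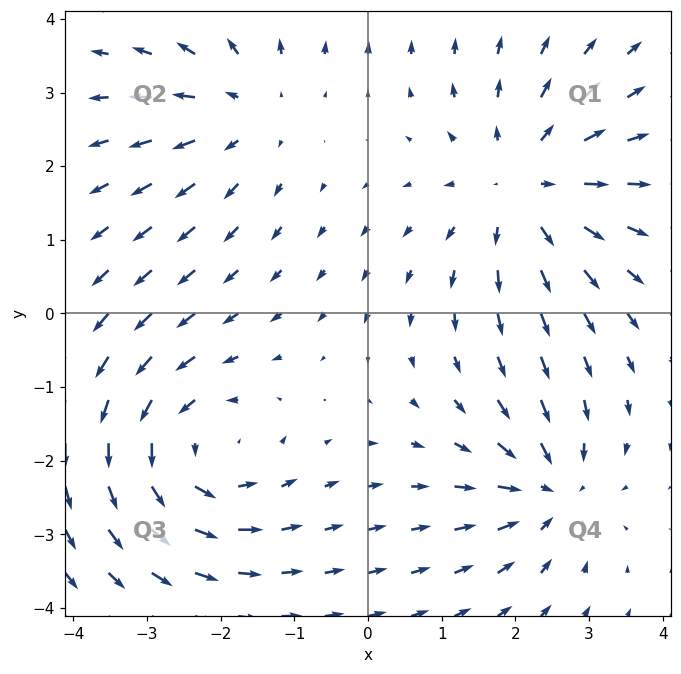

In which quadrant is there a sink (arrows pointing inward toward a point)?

Q4

The sink sits at approximately (2.5, -2.4), which lies in quadrant Q4. The divergence there is about -4, negative as expected for a sink.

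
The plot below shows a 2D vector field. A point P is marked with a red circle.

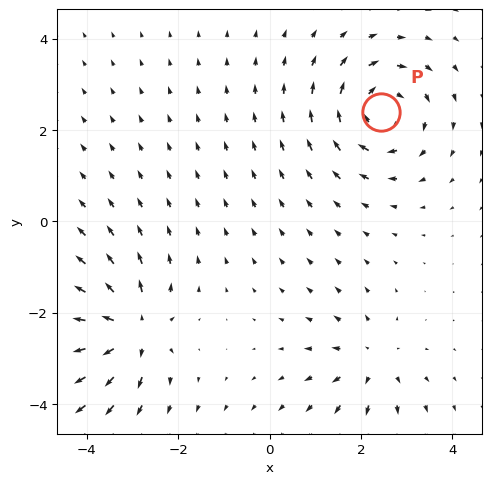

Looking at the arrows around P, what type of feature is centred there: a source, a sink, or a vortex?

At P (2.4, 2.4) the arrows circulate clockwise. Divergence ≈0, curl about -5 — near-zero divergence with nonzero curl is a vortex.

vortex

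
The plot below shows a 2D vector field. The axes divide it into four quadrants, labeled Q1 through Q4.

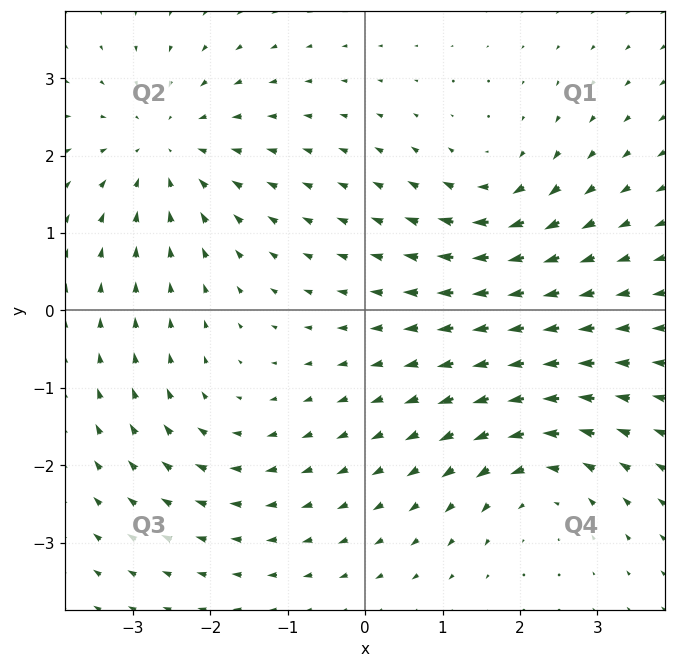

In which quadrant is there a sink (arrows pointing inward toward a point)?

The sink sits at approximately (-2.6, 2.1), which lies in quadrant Q2. The divergence there is about -4, negative as expected for a sink.

Q2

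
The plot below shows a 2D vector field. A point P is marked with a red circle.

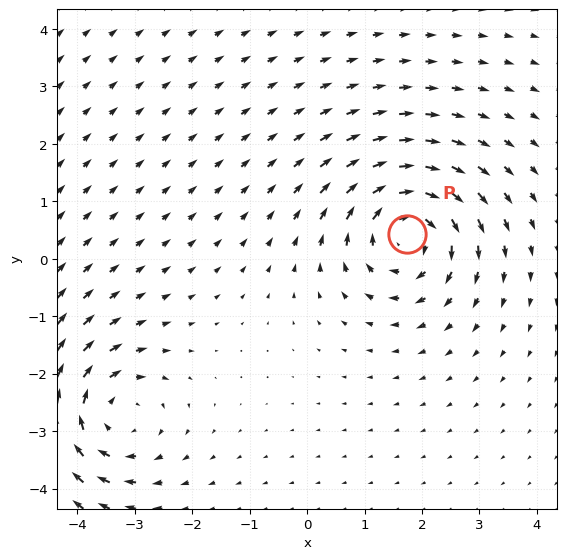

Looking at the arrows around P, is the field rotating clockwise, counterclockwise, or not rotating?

Near P at (1.7, 0.4) the arrows circulate clockwise. The curl (z-component) there is about -6; negative curl means clockwise rotation.

clockwise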